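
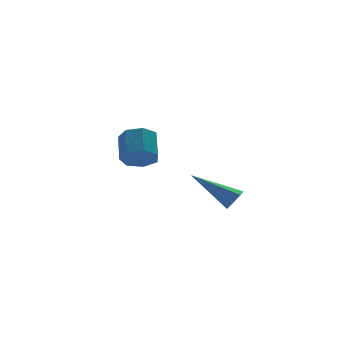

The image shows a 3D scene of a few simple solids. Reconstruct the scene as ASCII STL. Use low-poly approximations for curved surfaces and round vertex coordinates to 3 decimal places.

solid 
facet normal -0.300 -0.734 -0.610
outer loop
vertex -1.806 1.991 -3.352
vertex -2.16 1.616 -2.727
vertex -2.476 2.165 -3.232
endloop
endfacet
facet normal 0.026 0.633 -0.774
outer loop
vertex -1.806 1.991 -3.352
vertex -2.476 2.165 -3.232
vertex -1.386 3.018 -2.498
endloop
endfacet
facet normal 0.026 0.633 -0.774
outer loop
vertex -1.386 3.018 -2.498
vertex -2.476 2.165 -3.232
vertex -2.057 3.192 -2.378
endloop
endfacet
facet normal 0.299 0.734 0.609
outer loop
vertex -1.386 3.018 -2.498
vertex -2.057 3.192 -2.378
vertex -1.74 2.644 -1.873
endloop
endfacet
facet normal -0.300 -0.734 -0.610
outer loop
vertex -2.476 2.165 -3.232
vertex -2.16 1.616 -2.727
vertex -2.908 1.926 -2.732
endloop
endfacet
facet normal -0.730 0.588 -0.349
outer loop
vertex -2.476 2.165 -3.232
vertex -2.908 1.926 -2.732
vertex -2.057 3.192 -2.378
endloop
endfacet
facet normal -0.730 0.588 -0.349
outer loop
vertex -2.057 3.192 -2.378
vertex -2.908 1.926 -2.732
vertex -2.489 2.953 -1.878
endloop
endfacet
facet normal 0.299 0.734 0.609
outer loop
vertex -2.057 3.192 -2.378
vertex -2.489 2.953 -1.878
vertex -1.74 2.644 -1.873
endloop
endfacet
facet normal -0.300 -0.734 -0.609
outer loop
vertex -2.908 1.926 -2.732
vertex -2.16 1.616 -2.727
vertex -2.777 1.454 -2.228
endloop
endfacet
facet normal -0.936 0.101 0.338
outer loop
vertex -2.908 1.926 -2.732
vertex -2.777 1.454 -2.228
vertex -2.489 2.953 -1.878
endloop
endfacet
facet normal -0.935 0.101 0.339
outer loop
vertex -2.489 2.953 -1.878
vertex -2.777 1.454 -2.228
vertex -2.357 2.481 -1.374
endloop
endfacet
facet normal 0.299 0.734 0.609
outer loop
vertex -2.489 2.953 -1.878
vertex -2.357 2.481 -1.374
vertex -1.74 2.644 -1.873
endloop
endfacet
facet normal -0.300 -0.734 -0.609
outer loop
vertex -2.777 1.454 -2.228
vertex -2.16 1.616 -2.727
vertex -2.181 1.104 -2.1
endloop
endfacet
facet normal -0.437 -0.463 0.771
outer loop
vertex -2.777 1.454 -2.228
vertex -2.181 1.104 -2.1
vertex -2.357 2.481 -1.374
endloop
endfacet
facet normal -0.437 -0.463 0.771
outer loop
vertex -2.357 2.481 -1.374
vertex -2.181 1.104 -2.1
vertex -1.761 2.131 -1.246
endloop
endfacet
facet normal 0.300 0.733 0.610
outer loop
vertex -2.357 2.481 -1.374
vertex -1.761 2.131 -1.246
vertex -1.74 2.644 -1.873
endloop
endfacet
facet normal -0.299 -0.734 -0.609
outer loop
vertex -2.181 1.104 -2.1
vertex -2.16 1.616 -2.727
vertex -1.569 1.14 -2.444
endloop
endfacet
facet normal 0.390 -0.678 0.623
outer loop
vertex -2.181 1.104 -2.1
vertex -1.569 1.14 -2.444
vertex -1.761 2.131 -1.246
endloop
endfacet
facet normal 0.390 -0.678 0.623
outer loop
vertex -1.761 2.131 -1.246
vertex -1.569 1.14 -2.444
vertex -1.149 2.167 -1.59
endloop
endfacet
facet normal 0.300 0.733 0.610
outer loop
vertex -1.761 2.131 -1.246
vertex -1.149 2.167 -1.59
vertex -1.74 2.644 -1.873
endloop
endfacet
facet normal -0.299 -0.734 -0.610
outer loop
vertex -1.569 1.14 -2.444
vertex -2.16 1.616 -2.727
vertex -1.402 1.535 -3.001
endloop
endfacet
facet normal 0.924 -0.383 0.006
outer loop
vertex -1.569 1.14 -2.444
vertex -1.402 1.535 -3.001
vertex -1.149 2.167 -1.59
endloop
endfacet
facet normal 0.924 -0.381 0.005
outer loop
vertex -1.149 2.167 -1.59
vertex -1.402 1.535 -3.001
vertex -0.983 2.562 -2.147
endloop
endfacet
facet normal 0.300 0.734 0.610
outer loop
vertex -1.149 2.167 -1.59
vertex -0.983 2.562 -2.147
vertex -1.74 2.644 -1.873
endloop
endfacet
facet normal -0.299 -0.734 -0.610
outer loop
vertex -1.402 1.535 -3.001
vertex -2.16 1.616 -2.727
vertex -1.806 1.991 -3.352
endloop
endfacet
facet normal 0.762 0.201 -0.616
outer loop
vertex -1.402 1.535 -3.001
vertex -1.806 1.991 -3.352
vertex -0.983 2.562 -2.147
endloop
endfacet
facet normal 0.762 0.200 -0.615
outer loop
vertex -0.983 2.562 -2.147
vertex -1.806 1.991 -3.352
vertex -1.386 3.018 -2.498
endloop
endfacet
facet normal 0.300 0.734 0.609
outer loop
vertex -0.983 2.562 -2.147
vertex -1.386 3.018 -2.498
vertex -1.74 2.644 -1.873
endloop
endfacet
facet normal 0.597 -0.597 -0.536
outer loop
vertex 0.163 -2.642 -3.623
vertex -0.263 -2.996 -3.703
vertex -0.108 -2.559 -4.017
endloop
endfacet
facet normal 0.420 0.902 -0.099
outer loop
vertex 0.163 -2.642 -3.623
vertex -0.108 -2.559 -4.017
vertex -1.517 -1.744 -2.577
endloop
endfacet
facet normal 0.597 -0.597 -0.536
outer loop
vertex -0.108 -2.559 -4.017
vertex -0.263 -2.996 -3.703
vertex -0.496 -2.805 -4.175
endloop
endfacet
facet normal -0.215 0.745 -0.632
outer loop
vertex -0.108 -2.559 -4.017
vertex -0.496 -2.805 -4.175
vertex -1.517 -1.744 -2.577
endloop
endfacet
facet normal 0.598 -0.596 -0.536
outer loop
vertex -0.496 -2.805 -4.175
vertex -0.263 -2.996 -3.703
vertex -0.708 -3.195 -3.978
endloop
endfacet
facet normal -0.794 0.131 -0.594
outer loop
vertex -0.496 -2.805 -4.175
vertex -0.708 -3.195 -3.978
vertex -1.517 -1.744 -2.577
endloop
endfacet
facet normal 0.598 -0.596 -0.536
outer loop
vertex -0.708 -3.195 -3.978
vertex -0.263 -2.996 -3.703
vertex -0.585 -3.435 -3.574
endloop
endfacet
facet normal -0.879 -0.476 -0.015
outer loop
vertex -0.708 -3.195 -3.978
vertex -0.585 -3.435 -3.574
vertex -1.517 -1.744 -2.577
endloop
endfacet
facet normal 0.597 -0.596 -0.537
outer loop
vertex -0.585 -3.435 -3.574
vertex -0.263 -2.996 -3.703
vertex -0.219 -3.345 -3.267
endloop
endfacet
facet normal -0.409 -0.620 0.669
outer loop
vertex -0.585 -3.435 -3.574
vertex -0.219 -3.345 -3.267
vertex -1.517 -1.744 -2.577
endloop
endfacet
facet normal 0.598 -0.595 -0.537
outer loop
vertex -0.219 -3.345 -3.267
vertex -0.263 -2.996 -3.703
vertex 0.114 -2.991 -3.289
endloop
endfacet
facet normal 0.266 -0.192 0.945
outer loop
vertex -0.219 -3.345 -3.267
vertex 0.114 -2.991 -3.289
vertex -1.517 -1.744 -2.577
endloop
endfacet
facet normal 0.597 -0.597 -0.536
outer loop
vertex 0.114 -2.991 -3.289
vertex -0.263 -2.996 -3.703
vertex 0.163 -2.642 -3.623
endloop
endfacet
facet normal 0.634 0.486 0.601
outer loop
vertex 0.114 -2.991 -3.289
vertex 0.163 -2.642 -3.623
vertex -1.517 -1.744 -2.577
endloop
endfacet

endsolid


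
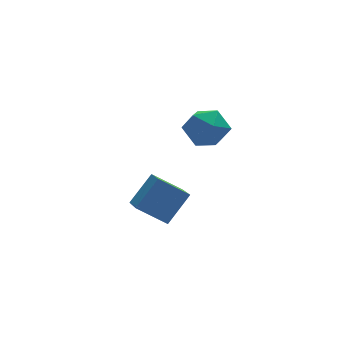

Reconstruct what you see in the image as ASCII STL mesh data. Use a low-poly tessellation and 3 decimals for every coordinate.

solid 
facet normal -0.949 0.006 0.317
outer loop
vertex -2.819 -0.972 2.932
vertex -2.8 -1.884 3.006
vertex -2.559 -1.362 3.718
endloop
endfacet
facet normal -0.614 0.607 0.504
outer loop
vertex -2.819 -0.972 2.932
vertex -2.559 -1.362 3.718
vertex -2.105 -0.636 3.396
endloop
endfacet
facet normal -0.376 0.922 -0.090
outer loop
vertex -2.819 -0.972 2.932
vertex -2.105 -0.636 3.396
vertex -2.066 -0.709 2.485
endloop
endfacet
facet normal -0.563 0.515 -0.646
outer loop
vertex -2.819 -0.972 2.932
vertex -2.066 -0.709 2.485
vertex -2.495 -1.48 2.244
endloop
endfacet
facet normal -0.918 -0.051 -0.394
outer loop
vertex -2.819 -0.972 2.932
vertex -2.495 -1.48 2.244
vertex -2.8 -1.884 3.006
endloop
endfacet
facet normal -0.048 0.430 0.902
outer loop
vertex -2.105 -0.636 3.396
vertex -2.559 -1.362 3.718
vertex -1.645 -1.34 3.756
endloop
endfacet
facet normal -0.589 -0.544 0.598
outer loop
vertex -2.559 -1.362 3.718
vertex -2.8 -1.884 3.006
vertex -2.074 -2.111 3.515
endloop
endfacet
facet normal -0.540 -0.635 -0.553
outer loop
vertex -2.8 -1.884 3.006
vertex -2.495 -1.48 2.244
vertex -2.035 -2.184 2.604
endloop
endfacet
facet normal 0.033 0.281 -0.959
outer loop
vertex -2.495 -1.48 2.244
vertex -2.066 -0.709 2.485
vertex -1.581 -1.458 2.282
endloop
endfacet
facet normal 0.337 0.940 -0.061
outer loop
vertex -2.066 -0.709 2.485
vertex -2.105 -0.636 3.396
vertex -1.34 -0.936 2.994
endloop
endfacet
facet normal 0.563 -0.515 0.646
outer loop
vertex -1.321 -1.848 3.068
vertex -1.645 -1.34 3.756
vertex -2.074 -2.111 3.515
endloop
endfacet
facet normal 0.376 -0.922 0.090
outer loop
vertex -1.321 -1.848 3.068
vertex -2.074 -2.111 3.515
vertex -2.035 -2.184 2.604
endloop
endfacet
facet normal 0.614 -0.607 -0.504
outer loop
vertex -1.321 -1.848 3.068
vertex -2.035 -2.184 2.604
vertex -1.581 -1.458 2.282
endloop
endfacet
facet normal 0.949 -0.006 -0.317
outer loop
vertex -1.321 -1.848 3.068
vertex -1.581 -1.458 2.282
vertex -1.34 -0.936 2.994
endloop
endfacet
facet normal 0.918 0.051 0.394
outer loop
vertex -1.321 -1.848 3.068
vertex -1.34 -0.936 2.994
vertex -1.645 -1.34 3.756
endloop
endfacet
facet normal -0.033 -0.281 0.959
outer loop
vertex -2.074 -2.111 3.515
vertex -1.645 -1.34 3.756
vertex -2.559 -1.362 3.718
endloop
endfacet
facet normal -0.337 -0.940 0.061
outer loop
vertex -2.035 -2.184 2.604
vertex -2.074 -2.111 3.515
vertex -2.8 -1.884 3.006
endloop
endfacet
facet normal 0.048 -0.430 -0.902
outer loop
vertex -1.581 -1.458 2.282
vertex -2.035 -2.184 2.604
vertex -2.495 -1.48 2.244
endloop
endfacet
facet normal 0.589 0.544 -0.598
outer loop
vertex -1.34 -0.936 2.994
vertex -1.581 -1.458 2.282
vertex -2.066 -0.709 2.485
endloop
endfacet
facet normal 0.540 0.635 0.553
outer loop
vertex -1.645 -1.34 3.756
vertex -1.34 -0.936 2.994
vertex -2.105 -0.636 3.396
endloop
endfacet
facet normal -0.653 -0.252 -0.714
outer loop
vertex -4.608 -1.244 -0.652
vertex -4.359 0.19 -1.385
vertex -3.621 -1.78 -1.365
endloop
endfacet
facet normal -0.153 -0.880 0.450
outer loop
vertex -2.661 -1.41 -0.315
vertex -4.608 -1.244 -0.652
vertex -3.621 -1.78 -1.365
endloop
endfacet
facet normal -0.653 -0.252 -0.714
outer loop
vertex -3.621 -1.78 -1.365
vertex -4.359 0.19 -1.385
vertex -3.372 -0.346 -2.098
endloop
endfacet
facet normal 0.742 -0.403 -0.536
outer loop
vertex -3.372 -0.346 -2.098
vertex -2.661 -1.41 -0.315
vertex -3.621 -1.78 -1.365
endloop
endfacet
facet normal -0.742 0.403 0.536
outer loop
vertex -4.608 -1.244 -0.652
vertex -3.399 0.56 -0.335
vertex -4.359 0.19 -1.385
endloop
endfacet
facet normal -0.153 -0.880 0.450
outer loop
vertex -3.648 -0.874 0.398
vertex -4.608 -1.244 -0.652
vertex -2.661 -1.41 -0.315
endloop
endfacet
facet normal -0.742 0.403 0.536
outer loop
vertex -3.648 -0.874 0.398
vertex -3.399 0.56 -0.335
vertex -4.608 -1.244 -0.652
endloop
endfacet
facet normal 0.153 0.880 -0.450
outer loop
vertex -4.359 0.19 -1.385
vertex -3.399 0.56 -0.335
vertex -3.372 -0.346 -2.098
endloop
endfacet
facet normal 0.742 -0.403 -0.536
outer loop
vertex -2.412 0.024 -1.048
vertex -2.661 -1.41 -0.315
vertex -3.372 -0.346 -2.098
endloop
endfacet
facet normal 0.153 0.880 -0.450
outer loop
vertex -3.372 -0.346 -2.098
vertex -3.399 0.56 -0.335
vertex -2.412 0.024 -1.048
endloop
endfacet
facet normal 0.653 0.252 0.714
outer loop
vertex -2.412 0.024 -1.048
vertex -3.648 -0.874 0.398
vertex -2.661 -1.41 -0.315
endloop
endfacet
facet normal 0.653 0.252 0.714
outer loop
vertex -3.399 0.56 -0.335
vertex -3.648 -0.874 0.398
vertex -2.412 0.024 -1.048
endloop
endfacet

endsolid


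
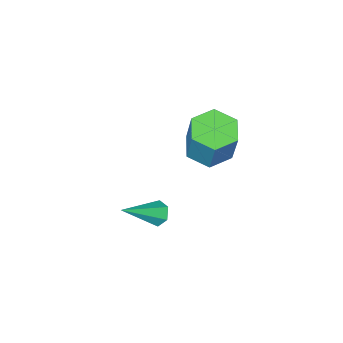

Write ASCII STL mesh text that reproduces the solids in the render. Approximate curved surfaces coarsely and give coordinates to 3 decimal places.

solid 
facet normal -0.827 0.163 -0.539
outer loop
vertex 0.962 -1.127 -2.204
vertex 0.718 -0.877 -1.754
vertex 1.02 -0.565 -2.123
endloop
endfacet
facet normal 0.747 0.019 -0.665
outer loop
vertex 0.962 -1.127 -2.204
vertex 1.02 -0.565 -2.123
vertex 2.262 -1.183 -0.746
endloop
endfacet
facet normal -0.827 0.163 -0.539
outer loop
vertex 1.02 -0.565 -2.123
vertex 0.718 -0.877 -1.754
vertex 0.776 -0.316 -1.673
endloop
endfacet
facet normal 0.564 0.813 -0.144
outer loop
vertex 1.02 -0.565 -2.123
vertex 0.776 -0.316 -1.673
vertex 2.262 -1.183 -0.746
endloop
endfacet
facet normal -0.826 0.163 -0.540
outer loop
vertex 0.776 -0.316 -1.673
vertex 0.718 -0.877 -1.754
vertex 0.473 -0.627 -1.304
endloop
endfacet
facet normal 0.029 0.753 0.658
outer loop
vertex 0.776 -0.316 -1.673
vertex 0.473 -0.627 -1.304
vertex 2.262 -1.183 -0.746
endloop
endfacet
facet normal -0.826 0.163 -0.540
outer loop
vertex 0.473 -0.627 -1.304
vertex 0.718 -0.877 -1.754
vertex 0.415 -1.189 -1.385
endloop
endfacet
facet normal -0.325 -0.102 0.940
outer loop
vertex 0.473 -0.627 -1.304
vertex 0.415 -1.189 -1.385
vertex 2.262 -1.183 -0.746
endloop
endfacet
facet normal -0.826 0.165 -0.539
outer loop
vertex 0.415 -1.189 -1.385
vertex 0.718 -0.877 -1.754
vertex 0.659 -1.438 -1.835
endloop
endfacet
facet normal -0.142 -0.897 0.419
outer loop
vertex 0.415 -1.189 -1.385
vertex 0.659 -1.438 -1.835
vertex 2.262 -1.183 -0.746
endloop
endfacet
facet normal -0.826 0.165 -0.539
outer loop
vertex 0.659 -1.438 -1.835
vertex 0.718 -0.877 -1.754
vertex 0.962 -1.127 -2.204
endloop
endfacet
facet normal 0.393 -0.836 -0.382
outer loop
vertex 0.659 -1.438 -1.835
vertex 0.962 -1.127 -2.204
vertex 2.262 -1.183 -0.746
endloop
endfacet
facet normal -0.154 -0.334 -0.930
outer loop
vertex -2.087 -2.581 -1.312
vertex -3.087 -2.409 -1.208
vertex -2.479 -1.675 -1.572
endloop
endfacet
facet normal 0.910 0.318 -0.265
outer loop
vertex -2.087 -2.581 -1.312
vertex -2.479 -1.675 -1.572
vertex -1.793 -1.943 0.464
endloop
endfacet
facet normal 0.910 0.318 -0.265
outer loop
vertex -1.793 -1.943 0.464
vertex -2.479 -1.675 -1.572
vertex -2.185 -1.038 0.204
endloop
endfacet
facet normal 0.154 0.334 0.930
outer loop
vertex -1.793 -1.943 0.464
vertex -2.185 -1.038 0.204
vertex -2.793 -1.771 0.568
endloop
endfacet
facet normal -0.154 -0.334 -0.930
outer loop
vertex -2.479 -1.675 -1.572
vertex -3.087 -2.409 -1.208
vertex -3.479 -1.504 -1.468
endloop
endfacet
facet normal 0.122 0.928 -0.353
outer loop
vertex -2.479 -1.675 -1.572
vertex -3.479 -1.504 -1.468
vertex -2.185 -1.038 0.204
endloop
endfacet
facet normal 0.123 0.927 -0.353
outer loop
vertex -2.185 -1.038 0.204
vertex -3.479 -1.504 -1.468
vertex -3.185 -0.866 0.308
endloop
endfacet
facet normal 0.154 0.334 0.930
outer loop
vertex -2.185 -1.038 0.204
vertex -3.185 -0.866 0.308
vertex -2.793 -1.771 0.568
endloop
endfacet
facet normal -0.154 -0.334 -0.930
outer loop
vertex -3.479 -1.504 -1.468
vertex -3.087 -2.409 -1.208
vertex -4.087 -2.237 -1.104
endloop
endfacet
facet normal -0.788 0.610 -0.089
outer loop
vertex -3.479 -1.504 -1.468
vertex -4.087 -2.237 -1.104
vertex -3.185 -0.866 0.308
endloop
endfacet
facet normal -0.788 0.610 -0.089
outer loop
vertex -3.185 -0.866 0.308
vertex -4.087 -2.237 -1.104
vertex -3.793 -1.599 0.672
endloop
endfacet
facet normal 0.154 0.334 0.930
outer loop
vertex -3.185 -0.866 0.308
vertex -3.793 -1.599 0.672
vertex -2.793 -1.771 0.568
endloop
endfacet
facet normal -0.154 -0.334 -0.930
outer loop
vertex -4.087 -2.237 -1.104
vertex -3.087 -2.409 -1.208
vertex -3.695 -3.142 -0.844
endloop
endfacet
facet normal -0.910 -0.318 0.265
outer loop
vertex -4.087 -2.237 -1.104
vertex -3.695 -3.142 -0.844
vertex -3.793 -1.599 0.672
endloop
endfacet
facet normal -0.910 -0.318 0.265
outer loop
vertex -3.793 -1.599 0.672
vertex -3.695 -3.142 -0.844
vertex -3.401 -2.505 0.932
endloop
endfacet
facet normal 0.154 0.334 0.930
outer loop
vertex -3.793 -1.599 0.672
vertex -3.401 -2.505 0.932
vertex -2.793 -1.771 0.568
endloop
endfacet
facet normal -0.154 -0.334 -0.930
outer loop
vertex -3.695 -3.142 -0.844
vertex -3.087 -2.409 -1.208
vertex -2.695 -3.314 -0.948
endloop
endfacet
facet normal -0.123 -0.928 0.353
outer loop
vertex -3.695 -3.142 -0.844
vertex -2.695 -3.314 -0.948
vertex -3.401 -2.505 0.932
endloop
endfacet
facet normal -0.122 -0.928 0.353
outer loop
vertex -3.401 -2.505 0.932
vertex -2.695 -3.314 -0.948
vertex -2.401 -2.676 0.828
endloop
endfacet
facet normal 0.154 0.334 0.930
outer loop
vertex -3.401 -2.505 0.932
vertex -2.401 -2.676 0.828
vertex -2.793 -1.771 0.568
endloop
endfacet
facet normal -0.154 -0.334 -0.930
outer loop
vertex -2.695 -3.314 -0.948
vertex -3.087 -2.409 -1.208
vertex -2.087 -2.581 -1.312
endloop
endfacet
facet normal 0.788 -0.610 0.089
outer loop
vertex -2.695 -3.314 -0.948
vertex -2.087 -2.581 -1.312
vertex -2.401 -2.676 0.828
endloop
endfacet
facet normal 0.788 -0.610 0.089
outer loop
vertex -2.401 -2.676 0.828
vertex -2.087 -2.581 -1.312
vertex -1.793 -1.943 0.464
endloop
endfacet
facet normal 0.154 0.334 0.930
outer loop
vertex -2.401 -2.676 0.828
vertex -1.793 -1.943 0.464
vertex -2.793 -1.771 0.568
endloop
endfacet

endsolid


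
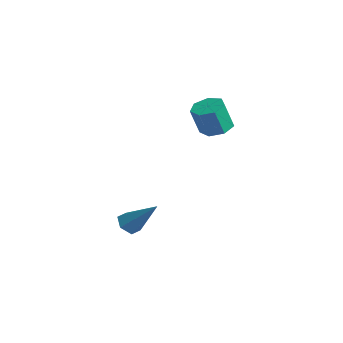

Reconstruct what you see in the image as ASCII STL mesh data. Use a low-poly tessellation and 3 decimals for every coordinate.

solid 
facet normal -0.569 -0.366 -0.736
outer loop
vertex 0.417 -0.239 -3.967
vertex -0.125 -0.057 -3.639
vertex 0.158 0.36 -4.065
endloop
endfacet
facet normal 0.849 0.295 -0.438
outer loop
vertex 0.417 -0.239 -3.967
vertex 0.158 0.36 -4.065
vertex 1.045 0.697 -2.121
endloop
endfacet
facet normal -0.569 -0.366 -0.736
outer loop
vertex 0.158 0.36 -4.065
vertex -0.125 -0.057 -3.639
vertex -0.385 0.542 -3.736
endloop
endfacet
facet normal 0.172 0.954 -0.244
outer loop
vertex 0.158 0.36 -4.065
vertex -0.385 0.542 -3.736
vertex 1.045 0.697 -2.121
endloop
endfacet
facet normal -0.568 -0.366 -0.737
outer loop
vertex -0.385 0.542 -3.736
vertex -0.125 -0.057 -3.639
vertex -0.668 0.124 -3.31
endloop
endfacet
facet normal -0.525 0.755 0.392
outer loop
vertex -0.385 0.542 -3.736
vertex -0.668 0.124 -3.31
vertex 1.045 0.697 -2.121
endloop
endfacet
facet normal -0.568 -0.366 -0.737
outer loop
vertex -0.668 0.124 -3.31
vertex -0.125 -0.057 -3.639
vertex -0.409 -0.474 -3.213
endloop
endfacet
facet normal -0.544 -0.101 0.833
outer loop
vertex -0.668 0.124 -3.31
vertex -0.409 -0.474 -3.213
vertex 1.045 0.697 -2.121
endloop
endfacet
facet normal -0.568 -0.366 -0.737
outer loop
vertex -0.409 -0.474 -3.213
vertex -0.125 -0.057 -3.639
vertex 0.134 -0.656 -3.541
endloop
endfacet
facet normal 0.131 -0.758 0.638
outer loop
vertex -0.409 -0.474 -3.213
vertex 0.134 -0.656 -3.541
vertex 1.045 0.697 -2.121
endloop
endfacet
facet normal -0.569 -0.366 -0.736
outer loop
vertex 0.134 -0.656 -3.541
vertex -0.125 -0.057 -3.639
vertex 0.417 -0.239 -3.967
endloop
endfacet
facet normal 0.828 -0.560 0.002
outer loop
vertex 0.134 -0.656 -3.541
vertex 0.417 -0.239 -3.967
vertex 1.045 0.697 -2.121
endloop
endfacet
facet normal 0.096 0.288 -0.953
outer loop
vertex 1.28 4.521 1.913
vertex 0.689 4.009 1.699
vertex 0.628 4.784 1.927
endloop
endfacet
facet normal 0.362 0.882 0.303
outer loop
vertex 1.28 4.521 1.913
vertex 0.628 4.784 1.927
vertex 1.141 4.103 3.295
endloop
endfacet
facet normal 0.363 0.881 0.303
outer loop
vertex 1.141 4.103 3.295
vertex 0.628 4.784 1.927
vertex 0.49 4.366 3.309
endloop
endfacet
facet normal -0.096 -0.288 0.953
outer loop
vertex 1.141 4.103 3.295
vertex 0.49 4.366 3.309
vertex 0.551 3.591 3.081
endloop
endfacet
facet normal 0.094 0.288 -0.953
outer loop
vertex 0.628 4.784 1.927
vertex 0.689 4.009 1.699
vertex 0.022 4.463 1.77
endloop
endfacet
facet normal -0.499 0.842 0.205
outer loop
vertex 0.628 4.784 1.927
vertex 0.022 4.463 1.77
vertex 0.49 4.366 3.309
endloop
endfacet
facet normal -0.498 0.843 0.205
outer loop
vertex 0.49 4.366 3.309
vertex 0.022 4.463 1.77
vertex -0.116 4.046 3.152
endloop
endfacet
facet normal -0.095 -0.288 0.953
outer loop
vertex 0.49 4.366 3.309
vertex -0.116 4.046 3.152
vertex 0.551 3.591 3.081
endloop
endfacet
facet normal 0.095 0.289 -0.953
outer loop
vertex 0.022 4.463 1.77
vertex 0.689 4.009 1.699
vertex -0.081 3.801 1.559
endloop
endfacet
facet normal -0.985 0.168 -0.048
outer loop
vertex 0.022 4.463 1.77
vertex -0.081 3.801 1.559
vertex -0.116 4.046 3.152
endloop
endfacet
facet normal -0.985 0.168 -0.047
outer loop
vertex -0.116 4.046 3.152
vertex -0.081 3.801 1.559
vertex -0.219 3.383 2.941
endloop
endfacet
facet normal -0.095 -0.288 0.953
outer loop
vertex -0.116 4.046 3.152
vertex -0.219 3.383 2.941
vertex 0.551 3.591 3.081
endloop
endfacet
facet normal 0.096 0.288 -0.953
outer loop
vertex -0.081 3.801 1.559
vertex 0.689 4.009 1.699
vertex 0.395 3.295 1.454
endloop
endfacet
facet normal -0.729 -0.631 -0.264
outer loop
vertex -0.081 3.801 1.559
vertex 0.395 3.295 1.454
vertex -0.219 3.383 2.941
endloop
endfacet
facet normal -0.729 -0.631 -0.264
outer loop
vertex -0.219 3.383 2.941
vertex 0.395 3.295 1.454
vertex 0.257 2.877 2.836
endloop
endfacet
facet normal -0.096 -0.288 0.953
outer loop
vertex -0.219 3.383 2.941
vertex 0.257 2.877 2.836
vertex 0.551 3.591 3.081
endloop
endfacet
facet normal 0.095 0.288 -0.953
outer loop
vertex 0.395 3.295 1.454
vertex 0.689 4.009 1.699
vertex 1.093 3.327 1.533
endloop
endfacet
facet normal 0.076 -0.956 -0.282
outer loop
vertex 0.395 3.295 1.454
vertex 1.093 3.327 1.533
vertex 0.257 2.877 2.836
endloop
endfacet
facet normal 0.076 -0.956 -0.282
outer loop
vertex 0.257 2.877 2.836
vertex 1.093 3.327 1.533
vertex 0.955 2.909 2.915
endloop
endfacet
facet normal -0.095 -0.288 0.953
outer loop
vertex 0.257 2.877 2.836
vertex 0.955 2.909 2.915
vertex 0.551 3.591 3.081
endloop
endfacet
facet normal 0.096 0.289 -0.953
outer loop
vertex 1.093 3.327 1.533
vertex 0.689 4.009 1.699
vertex 1.486 3.872 1.738
endloop
endfacet
facet normal 0.823 -0.561 -0.087
outer loop
vertex 1.093 3.327 1.533
vertex 1.486 3.872 1.738
vertex 0.955 2.909 2.915
endloop
endfacet
facet normal 0.823 -0.561 -0.088
outer loop
vertex 0.955 2.909 2.915
vertex 1.486 3.872 1.738
vertex 1.348 3.454 3.119
endloop
endfacet
facet normal -0.095 -0.288 0.953
outer loop
vertex 0.955 2.909 2.915
vertex 1.348 3.454 3.119
vertex 0.551 3.591 3.081
endloop
endfacet
facet normal 0.096 0.287 -0.953
outer loop
vertex 1.486 3.872 1.738
vertex 0.689 4.009 1.699
vertex 1.28 4.521 1.913
endloop
endfacet
facet normal 0.951 0.255 0.172
outer loop
vertex 1.486 3.872 1.738
vertex 1.28 4.521 1.913
vertex 1.348 3.454 3.119
endloop
endfacet
facet normal 0.951 0.256 0.173
outer loop
vertex 1.348 3.454 3.119
vertex 1.28 4.521 1.913
vertex 1.141 4.103 3.295
endloop
endfacet
facet normal -0.095 -0.289 0.953
outer loop
vertex 1.348 3.454 3.119
vertex 1.141 4.103 3.295
vertex 0.551 3.591 3.081
endloop
endfacet

endsolid


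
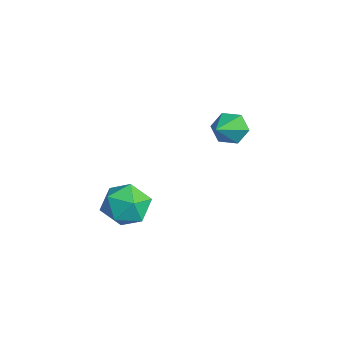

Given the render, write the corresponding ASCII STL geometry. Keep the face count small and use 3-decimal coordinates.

solid 
facet normal -0.311 0.765 0.564
outer loop
vertex 1.067 -0.848 0.254
vertex 1.647 -1.256 1.128
vertex 2.135 -0.534 0.417
endloop
endfacet
facet normal -0.263 0.957 -0.122
outer loop
vertex 1.067 -0.848 0.254
vertex 2.135 -0.534 0.417
vertex 1.769 -0.767 -0.621
endloop
endfacet
facet normal -0.686 0.528 -0.501
outer loop
vertex 1.067 -0.848 0.254
vertex 1.769 -0.767 -0.621
vertex 1.053 -1.632 -0.552
endloop
endfacet
facet normal -0.996 0.069 -0.050
outer loop
vertex 1.067 -0.848 0.254
vertex 1.053 -1.632 -0.552
vertex 0.978 -1.935 0.529
endloop
endfacet
facet normal -0.764 0.216 0.608
outer loop
vertex 1.067 -0.848 0.254
vertex 0.978 -1.935 0.529
vertex 1.647 -1.256 1.128
endloop
endfacet
facet normal 0.410 0.849 -0.335
outer loop
vertex 1.769 -0.767 -0.621
vertex 2.135 -0.534 0.417
vertex 2.782 -1.125 -0.289
endloop
endfacet
facet normal 0.333 0.538 0.775
outer loop
vertex 2.135 -0.534 0.417
vertex 1.647 -1.256 1.128
vertex 2.707 -1.428 0.792
endloop
endfacet
facet normal -0.401 -0.351 0.846
outer loop
vertex 1.647 -1.256 1.128
vertex 0.978 -1.935 0.529
vertex 1.991 -2.293 0.861
endloop
endfacet
facet normal -0.778 -0.589 -0.219
outer loop
vertex 0.978 -1.935 0.529
vertex 1.053 -1.632 -0.552
vertex 1.625 -2.526 -0.177
endloop
endfacet
facet normal -0.276 0.153 -0.949
outer loop
vertex 1.053 -1.632 -0.552
vertex 1.769 -0.767 -0.621
vertex 2.113 -1.804 -0.888
endloop
endfacet
facet normal 0.996 -0.069 0.050
outer loop
vertex 2.693 -2.212 -0.014
vertex 2.782 -1.125 -0.289
vertex 2.707 -1.428 0.792
endloop
endfacet
facet normal 0.686 -0.528 0.501
outer loop
vertex 2.693 -2.212 -0.014
vertex 2.707 -1.428 0.792
vertex 1.991 -2.293 0.861
endloop
endfacet
facet normal 0.263 -0.957 0.122
outer loop
vertex 2.693 -2.212 -0.014
vertex 1.991 -2.293 0.861
vertex 1.625 -2.526 -0.177
endloop
endfacet
facet normal 0.311 -0.765 -0.564
outer loop
vertex 2.693 -2.212 -0.014
vertex 1.625 -2.526 -0.177
vertex 2.113 -1.804 -0.888
endloop
endfacet
facet normal 0.764 -0.216 -0.608
outer loop
vertex 2.693 -2.212 -0.014
vertex 2.113 -1.804 -0.888
vertex 2.782 -1.125 -0.289
endloop
endfacet
facet normal 0.778 0.589 0.219
outer loop
vertex 2.707 -1.428 0.792
vertex 2.782 -1.125 -0.289
vertex 2.135 -0.534 0.417
endloop
endfacet
facet normal 0.276 -0.153 0.949
outer loop
vertex 1.991 -2.293 0.861
vertex 2.707 -1.428 0.792
vertex 1.647 -1.256 1.128
endloop
endfacet
facet normal -0.410 -0.849 0.335
outer loop
vertex 1.625 -2.526 -0.177
vertex 1.991 -2.293 0.861
vertex 0.978 -1.935 0.529
endloop
endfacet
facet normal -0.333 -0.538 -0.775
outer loop
vertex 2.113 -1.804 -0.888
vertex 1.625 -2.526 -0.177
vertex 1.053 -1.632 -0.552
endloop
endfacet
facet normal 0.401 0.351 -0.846
outer loop
vertex 2.782 -1.125 -0.289
vertex 2.113 -1.804 -0.888
vertex 1.769 -0.767 -0.621
endloop
endfacet
facet normal -0.676 0.503 -0.538
outer loop
vertex 0.305 3.628 1.538
vertex -0.264 3.473 2.108
vertex 0.197 4.15 2.162
endloop
endfacet
facet normal 0.897 0.402 -0.181
outer loop
vertex 0.305 3.628 1.538
vertex 0.197 4.15 2.162
vertex 1.224 2.367 3.292
endloop
endfacet
facet normal -0.676 0.503 -0.539
outer loop
vertex 0.197 4.15 2.162
vertex -0.264 3.473 2.108
vertex -0.372 3.995 2.731
endloop
endfacet
facet normal 0.443 0.648 0.620
outer loop
vertex 0.197 4.15 2.162
vertex -0.372 3.995 2.731
vertex 1.224 2.367 3.292
endloop
endfacet
facet normal -0.676 0.503 -0.539
outer loop
vertex -0.372 3.995 2.731
vertex -0.264 3.473 2.108
vertex -0.833 3.318 2.677
endloop
endfacet
facet normal -0.246 0.091 0.965
outer loop
vertex -0.372 3.995 2.731
vertex -0.833 3.318 2.677
vertex 1.224 2.367 3.292
endloop
endfacet
facet normal -0.676 0.503 -0.539
outer loop
vertex -0.833 3.318 2.677
vertex -0.264 3.473 2.108
vertex -0.724 2.797 2.054
endloop
endfacet
facet normal -0.482 -0.712 0.511
outer loop
vertex -0.833 3.318 2.677
vertex -0.724 2.797 2.054
vertex 1.224 2.367 3.292
endloop
endfacet
facet normal -0.676 0.503 -0.538
outer loop
vertex -0.724 2.797 2.054
vertex -0.264 3.473 2.108
vertex -0.155 2.952 1.484
endloop
endfacet
facet normal -0.028 -0.957 -0.288
outer loop
vertex -0.724 2.797 2.054
vertex -0.155 2.952 1.484
vertex 1.224 2.367 3.292
endloop
endfacet
facet normal -0.676 0.503 -0.538
outer loop
vertex -0.155 2.952 1.484
vertex -0.264 3.473 2.108
vertex 0.305 3.628 1.538
endloop
endfacet
facet normal 0.662 -0.400 -0.634
outer loop
vertex -0.155 2.952 1.484
vertex 0.305 3.628 1.538
vertex 1.224 2.367 3.292
endloop
endfacet

endsolid


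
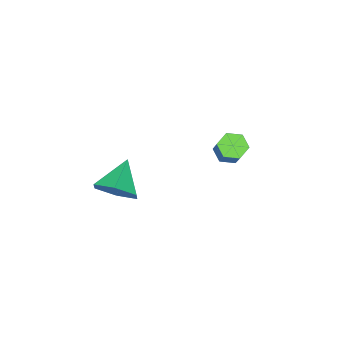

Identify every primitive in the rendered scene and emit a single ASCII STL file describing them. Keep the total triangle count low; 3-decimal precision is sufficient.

solid 
facet normal 0.783 0.283 -0.554
outer loop
vertex 2.938 2.072 2.36
vertex 2.528 1.735 1.608
vertex 2.387 2.61 1.856
endloop
endfacet
facet normal -0.229 0.530 0.816
outer loop
vertex 2.938 2.072 2.36
vertex 2.387 2.61 1.856
vertex 1.392 1.325 2.412
endloop
endfacet
facet normal 0.784 0.283 -0.553
outer loop
vertex 2.387 2.61 1.856
vertex 2.528 1.735 1.608
vertex 1.978 2.273 1.104
endloop
endfacet
facet normal -0.758 0.641 0.125
outer loop
vertex 2.387 2.61 1.856
vertex 1.978 2.273 1.104
vertex 1.392 1.325 2.412
endloop
endfacet
facet normal 0.783 0.282 -0.554
outer loop
vertex 1.978 2.273 1.104
vertex 2.528 1.735 1.608
vertex 2.118 1.398 0.857
endloop
endfacet
facet normal -0.905 -0.025 -0.424
outer loop
vertex 1.978 2.273 1.104
vertex 2.118 1.398 0.857
vertex 1.392 1.325 2.412
endloop
endfacet
facet normal 0.783 0.282 -0.554
outer loop
vertex 2.118 1.398 0.857
vertex 2.528 1.735 1.608
vertex 2.668 0.86 1.361
endloop
endfacet
facet normal -0.525 -0.802 -0.283
outer loop
vertex 2.118 1.398 0.857
vertex 2.668 0.86 1.361
vertex 1.392 1.325 2.412
endloop
endfacet
facet normal 0.784 0.282 -0.554
outer loop
vertex 2.668 0.86 1.361
vertex 2.528 1.735 1.608
vertex 3.078 1.197 2.113
endloop
endfacet
facet normal 0.003 -0.913 0.408
outer loop
vertex 2.668 0.86 1.361
vertex 3.078 1.197 2.113
vertex 1.392 1.325 2.412
endloop
endfacet
facet normal 0.784 0.282 -0.554
outer loop
vertex 3.078 1.197 2.113
vertex 2.528 1.735 1.608
vertex 2.938 2.072 2.36
endloop
endfacet
facet normal 0.151 -0.246 0.957
outer loop
vertex 3.078 1.197 2.113
vertex 2.938 2.072 2.36
vertex 1.392 1.325 2.412
endloop
endfacet
facet normal -0.423 -0.458 -0.782
outer loop
vertex -2.098 2.441 1.169
vertex -2.463 2.911 1.091
vertex -1.931 2.895 0.813
endloop
endfacet
facet normal 0.863 -0.468 -0.192
outer loop
vertex -2.098 2.441 1.169
vertex -1.931 2.895 0.813
vertex -1.472 3.119 2.327
endloop
endfacet
facet normal 0.863 -0.467 -0.193
outer loop
vertex -1.472 3.119 2.327
vertex -1.931 2.895 0.813
vertex -1.306 3.573 1.971
endloop
endfacet
facet normal 0.423 0.458 0.782
outer loop
vertex -1.472 3.119 2.327
vertex -1.306 3.573 1.971
vertex -1.837 3.589 2.249
endloop
endfacet
facet normal -0.423 -0.457 -0.783
outer loop
vertex -1.931 2.895 0.813
vertex -2.463 2.911 1.091
vertex -2.296 3.365 0.736
endloop
endfacet
facet normal 0.672 0.422 -0.609
outer loop
vertex -1.931 2.895 0.813
vertex -2.296 3.365 0.736
vertex -1.306 3.573 1.971
endloop
endfacet
facet normal 0.672 0.421 -0.610
outer loop
vertex -1.306 3.573 1.971
vertex -2.296 3.365 0.736
vertex -1.671 4.043 1.893
endloop
endfacet
facet normal 0.423 0.458 0.782
outer loop
vertex -1.306 3.573 1.971
vertex -1.671 4.043 1.893
vertex -1.837 3.589 2.249
endloop
endfacet
facet normal -0.421 -0.457 -0.783
outer loop
vertex -2.296 3.365 0.736
vertex -2.463 2.911 1.091
vertex -2.828 3.381 1.013
endloop
endfacet
facet normal -0.191 0.888 -0.418
outer loop
vertex -2.296 3.365 0.736
vertex -2.828 3.381 1.013
vertex -1.671 4.043 1.893
endloop
endfacet
facet normal -0.191 0.889 -0.417
outer loop
vertex -1.671 4.043 1.893
vertex -2.828 3.381 1.013
vertex -2.202 4.059 2.171
endloop
endfacet
facet normal 0.423 0.458 0.782
outer loop
vertex -1.671 4.043 1.893
vertex -2.202 4.059 2.171
vertex -1.837 3.589 2.249
endloop
endfacet
facet normal -0.423 -0.458 -0.782
outer loop
vertex -2.828 3.381 1.013
vertex -2.463 2.911 1.091
vertex -2.994 2.927 1.369
endloop
endfacet
facet normal -0.863 0.467 0.193
outer loop
vertex -2.828 3.381 1.013
vertex -2.994 2.927 1.369
vertex -2.202 4.059 2.171
endloop
endfacet
facet normal -0.863 0.468 0.192
outer loop
vertex -2.202 4.059 2.171
vertex -2.994 2.927 1.369
vertex -2.369 3.605 2.527
endloop
endfacet
facet normal 0.423 0.458 0.782
outer loop
vertex -2.202 4.059 2.171
vertex -2.369 3.605 2.527
vertex -1.837 3.589 2.249
endloop
endfacet
facet normal -0.423 -0.458 -0.782
outer loop
vertex -2.994 2.927 1.369
vertex -2.463 2.911 1.091
vertex -2.629 2.457 1.447
endloop
endfacet
facet normal -0.672 -0.421 0.609
outer loop
vertex -2.994 2.927 1.369
vertex -2.629 2.457 1.447
vertex -2.369 3.605 2.527
endloop
endfacet
facet normal -0.671 -0.421 0.610
outer loop
vertex -2.369 3.605 2.527
vertex -2.629 2.457 1.447
vertex -2.004 3.135 2.604
endloop
endfacet
facet normal 0.423 0.457 0.783
outer loop
vertex -2.369 3.605 2.527
vertex -2.004 3.135 2.604
vertex -1.837 3.589 2.249
endloop
endfacet
facet normal -0.423 -0.458 -0.782
outer loop
vertex -2.629 2.457 1.447
vertex -2.463 2.911 1.091
vertex -2.098 2.441 1.169
endloop
endfacet
facet normal 0.192 -0.888 0.417
outer loop
vertex -2.629 2.457 1.447
vertex -2.098 2.441 1.169
vertex -2.004 3.135 2.604
endloop
endfacet
facet normal 0.191 -0.889 0.417
outer loop
vertex -2.004 3.135 2.604
vertex -2.098 2.441 1.169
vertex -1.472 3.119 2.327
endloop
endfacet
facet normal 0.421 0.457 0.783
outer loop
vertex -2.004 3.135 2.604
vertex -1.472 3.119 2.327
vertex -1.837 3.589 2.249
endloop
endfacet

endsolid


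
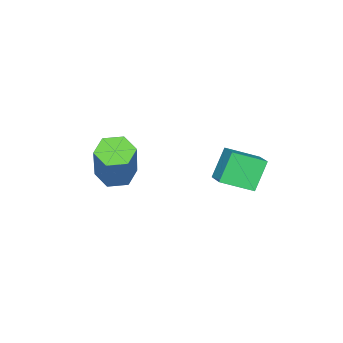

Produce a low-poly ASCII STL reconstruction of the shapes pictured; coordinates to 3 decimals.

solid 
facet normal -0.545 0.732 -0.409
outer loop
vertex -2.548 3.29 1.3
vertex -1.907 3.99 1.698
vertex -1.734 3.226 0.101
endloop
endfacet
facet normal -0.623 -0.680 -0.387
outer loop
vertex -0.933 2.15 0.702
vertex -2.548 3.29 1.3
vertex -1.734 3.226 0.101
endloop
endfacet
facet normal -0.545 0.732 -0.409
outer loop
vertex -1.734 3.226 0.101
vertex -1.907 3.99 1.698
vertex -1.093 3.927 0.5
endloop
endfacet
facet normal 0.562 -0.043 -0.826
outer loop
vertex -1.093 3.927 0.5
vertex -0.933 2.15 0.702
vertex -1.734 3.226 0.101
endloop
endfacet
facet normal -0.561 0.044 0.827
outer loop
vertex -2.548 3.29 1.3
vertex -1.106 2.914 2.299
vertex -1.907 3.99 1.698
endloop
endfacet
facet normal -0.623 -0.679 -0.388
outer loop
vertex -1.747 2.213 1.9
vertex -2.548 3.29 1.3
vertex -0.933 2.15 0.702
endloop
endfacet
facet normal -0.561 0.043 0.826
outer loop
vertex -1.747 2.213 1.9
vertex -1.106 2.914 2.299
vertex -2.548 3.29 1.3
endloop
endfacet
facet normal 0.623 0.680 0.387
outer loop
vertex -1.907 3.99 1.698
vertex -1.106 2.914 2.299
vertex -1.093 3.927 0.5
endloop
endfacet
facet normal 0.561 -0.043 -0.827
outer loop
vertex -0.292 2.85 1.1
vertex -0.933 2.15 0.702
vertex -1.093 3.927 0.5
endloop
endfacet
facet normal 0.623 0.679 0.387
outer loop
vertex -1.093 3.927 0.5
vertex -1.106 2.914 2.299
vertex -0.292 2.85 1.1
endloop
endfacet
facet normal 0.545 -0.732 0.409
outer loop
vertex -0.292 2.85 1.1
vertex -1.747 2.213 1.9
vertex -0.933 2.15 0.702
endloop
endfacet
facet normal 0.545 -0.732 0.409
outer loop
vertex -1.106 2.914 2.299
vertex -1.747 2.213 1.9
vertex -0.292 2.85 1.1
endloop
endfacet
facet normal -0.380 -0.251 -0.890
outer loop
vertex 0.444 -2.254 0.007
vertex -0.067 -1.614 0.045
vertex 0.674 -1.528 -0.296
endloop
endfacet
facet normal 0.881 -0.391 -0.267
outer loop
vertex 0.444 -2.254 0.007
vertex 0.674 -1.528 -0.296
vertex 1.278 -1.706 1.956
endloop
endfacet
facet normal 0.881 -0.390 -0.267
outer loop
vertex 1.278 -1.706 1.956
vertex 0.674 -1.528 -0.296
vertex 1.508 -0.979 1.654
endloop
endfacet
facet normal 0.380 0.250 0.890
outer loop
vertex 1.278 -1.706 1.956
vertex 1.508 -0.979 1.654
vertex 0.767 -1.066 1.995
endloop
endfacet
facet normal -0.381 -0.249 -0.890
outer loop
vertex 0.674 -1.528 -0.296
vertex -0.067 -1.614 0.045
vertex 0.163 -0.887 -0.257
endloop
endfacet
facet normal 0.683 0.572 -0.453
outer loop
vertex 0.674 -1.528 -0.296
vertex 0.163 -0.887 -0.257
vertex 1.508 -0.979 1.654
endloop
endfacet
facet normal 0.683 0.573 -0.453
outer loop
vertex 1.508 -0.979 1.654
vertex 0.163 -0.887 -0.257
vertex 0.996 -0.339 1.692
endloop
endfacet
facet normal 0.380 0.251 0.890
outer loop
vertex 1.508 -0.979 1.654
vertex 0.996 -0.339 1.692
vertex 0.767 -1.066 1.995
endloop
endfacet
facet normal -0.380 -0.250 -0.890
outer loop
vertex 0.163 -0.887 -0.257
vertex -0.067 -1.614 0.045
vertex -0.578 -0.974 0.084
endloop
endfacet
facet normal -0.198 0.962 -0.186
outer loop
vertex 0.163 -0.887 -0.257
vertex -0.578 -0.974 0.084
vertex 0.996 -0.339 1.692
endloop
endfacet
facet normal -0.199 0.962 -0.186
outer loop
vertex 0.996 -0.339 1.692
vertex -0.578 -0.974 0.084
vertex 0.256 -0.426 2.033
endloop
endfacet
facet normal 0.381 0.251 0.890
outer loop
vertex 0.996 -0.339 1.692
vertex 0.256 -0.426 2.033
vertex 0.767 -1.066 1.995
endloop
endfacet
facet normal -0.380 -0.250 -0.890
outer loop
vertex -0.578 -0.974 0.084
vertex -0.067 -1.614 0.045
vertex -0.808 -1.701 0.386
endloop
endfacet
facet normal -0.881 0.390 0.267
outer loop
vertex -0.578 -0.974 0.084
vertex -0.808 -1.701 0.386
vertex 0.256 -0.426 2.033
endloop
endfacet
facet normal -0.881 0.391 0.267
outer loop
vertex 0.256 -0.426 2.033
vertex -0.808 -1.701 0.386
vertex 0.026 -1.152 2.336
endloop
endfacet
facet normal 0.380 0.251 0.890
outer loop
vertex 0.256 -0.426 2.033
vertex 0.026 -1.152 2.336
vertex 0.767 -1.066 1.995
endloop
endfacet
facet normal -0.380 -0.251 -0.890
outer loop
vertex -0.808 -1.701 0.386
vertex -0.067 -1.614 0.045
vertex -0.296 -2.341 0.348
endloop
endfacet
facet normal -0.683 -0.573 0.453
outer loop
vertex -0.808 -1.701 0.386
vertex -0.296 -2.341 0.348
vertex 0.026 -1.152 2.336
endloop
endfacet
facet normal -0.683 -0.572 0.453
outer loop
vertex 0.026 -1.152 2.336
vertex -0.296 -2.341 0.348
vertex 0.537 -1.793 2.297
endloop
endfacet
facet normal 0.381 0.249 0.890
outer loop
vertex 0.026 -1.152 2.336
vertex 0.537 -1.793 2.297
vertex 0.767 -1.066 1.995
endloop
endfacet
facet normal -0.381 -0.251 -0.890
outer loop
vertex -0.296 -2.341 0.348
vertex -0.067 -1.614 0.045
vertex 0.444 -2.254 0.007
endloop
endfacet
facet normal 0.199 -0.962 0.186
outer loop
vertex -0.296 -2.341 0.348
vertex 0.444 -2.254 0.007
vertex 0.537 -1.793 2.297
endloop
endfacet
facet normal 0.198 -0.962 0.186
outer loop
vertex 0.537 -1.793 2.297
vertex 0.444 -2.254 0.007
vertex 1.278 -1.706 1.956
endloop
endfacet
facet normal 0.380 0.250 0.890
outer loop
vertex 0.537 -1.793 2.297
vertex 1.278 -1.706 1.956
vertex 0.767 -1.066 1.995
endloop
endfacet

endsolid


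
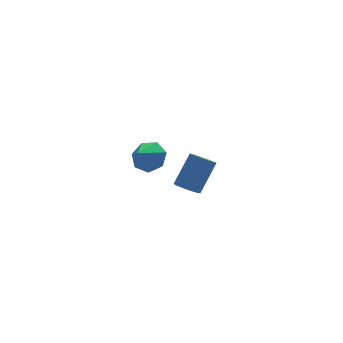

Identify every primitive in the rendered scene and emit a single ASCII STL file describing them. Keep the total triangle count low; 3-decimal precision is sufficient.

solid 
facet normal 0.619 0.445 -0.648
outer loop
vertex -0.605 -2.001 2.807
vertex -1.028 -2.219 2.253
vertex -1.067 -1.601 2.64
endloop
endfacet
facet normal -0.084 0.300 0.950
outer loop
vertex -0.605 -2.001 2.807
vertex -1.067 -1.601 2.64
vertex -1.672 -2.681 2.927
endloop
endfacet
facet normal 0.620 0.444 -0.647
outer loop
vertex -1.067 -1.601 2.64
vertex -1.028 -2.219 2.253
vertex -1.499 -1.666 2.181
endloop
endfacet
facet normal -0.659 0.515 0.548
outer loop
vertex -1.067 -1.601 2.64
vertex -1.499 -1.666 2.181
vertex -1.672 -2.681 2.927
endloop
endfacet
facet normal 0.619 0.443 -0.648
outer loop
vertex -1.499 -1.666 2.181
vertex -1.028 -2.219 2.253
vertex -1.577 -2.148 1.777
endloop
endfacet
facet normal -0.986 0.164 -0.005
outer loop
vertex -1.499 -1.666 2.181
vertex -1.577 -2.148 1.777
vertex -1.672 -2.681 2.927
endloop
endfacet
facet normal 0.619 0.444 -0.648
outer loop
vertex -1.577 -2.148 1.777
vertex -1.028 -2.219 2.253
vertex -1.241 -2.683 1.731
endloop
endfacet
facet normal -0.820 -0.490 -0.295
outer loop
vertex -1.577 -2.148 1.777
vertex -1.241 -2.683 1.731
vertex -1.672 -2.681 2.927
endloop
endfacet
facet normal 0.620 0.443 -0.647
outer loop
vertex -1.241 -2.683 1.731
vertex -1.028 -2.219 2.253
vertex -0.745 -2.869 2.079
endloop
endfacet
facet normal -0.286 -0.953 -0.102
outer loop
vertex -1.241 -2.683 1.731
vertex -0.745 -2.869 2.079
vertex -1.672 -2.681 2.927
endloop
endfacet
facet normal 0.619 0.443 -0.648
outer loop
vertex -0.745 -2.869 2.079
vertex -1.028 -2.219 2.253
vertex -0.462 -2.565 2.557
endloop
endfacet
facet normal 0.216 -0.877 0.430
outer loop
vertex -0.745 -2.869 2.079
vertex -0.462 -2.565 2.557
vertex -1.672 -2.681 2.927
endloop
endfacet
facet normal 0.619 0.444 -0.648
outer loop
vertex -0.462 -2.565 2.557
vertex -1.028 -2.219 2.253
vertex -0.605 -2.001 2.807
endloop
endfacet
facet normal 0.305 -0.320 0.897
outer loop
vertex -0.462 -2.565 2.557
vertex -0.605 -2.001 2.807
vertex -1.672 -2.681 2.927
endloop
endfacet
facet normal -0.556 -0.291 -0.778
outer loop
vertex 2.82 1.705 -3.573
vertex 2.323 1.936 -3.304
vertex 2.712 2.211 -3.685
endloop
endfacet
facet normal 0.806 0.041 -0.591
outer loop
vertex 2.82 1.705 -3.573
vertex 2.712 2.211 -3.685
vertex 3.754 2.193 -2.265
endloop
endfacet
facet normal 0.806 0.041 -0.591
outer loop
vertex 3.754 2.193 -2.265
vertex 2.712 2.211 -3.685
vertex 3.646 2.699 -2.377
endloop
endfacet
facet normal 0.556 0.291 0.778
outer loop
vertex 3.754 2.193 -2.265
vertex 3.646 2.699 -2.377
vertex 3.257 2.424 -1.996
endloop
endfacet
facet normal -0.557 -0.291 -0.778
outer loop
vertex 2.712 2.211 -3.685
vertex 2.323 1.936 -3.304
vertex 2.311 2.51 -3.51
endloop
endfacet
facet normal 0.343 0.773 -0.534
outer loop
vertex 2.712 2.211 -3.685
vertex 2.311 2.51 -3.51
vertex 3.646 2.699 -2.377
endloop
endfacet
facet normal 0.344 0.772 -0.534
outer loop
vertex 3.646 2.699 -2.377
vertex 2.311 2.51 -3.51
vertex 3.246 2.998 -2.202
endloop
endfacet
facet normal 0.557 0.290 0.778
outer loop
vertex 3.646 2.699 -2.377
vertex 3.246 2.998 -2.202
vertex 3.257 2.424 -1.996
endloop
endfacet
facet normal -0.557 -0.291 -0.778
outer loop
vertex 2.311 2.51 -3.51
vertex 2.323 1.936 -3.304
vertex 1.92 2.377 -3.18
endloop
endfacet
facet normal -0.377 0.923 -0.075
outer loop
vertex 2.311 2.51 -3.51
vertex 1.92 2.377 -3.18
vertex 3.246 2.998 -2.202
endloop
endfacet
facet normal -0.377 0.923 -0.075
outer loop
vertex 3.246 2.998 -2.202
vertex 1.92 2.377 -3.18
vertex 2.854 2.865 -1.872
endloop
endfacet
facet normal 0.557 0.290 0.778
outer loop
vertex 3.246 2.998 -2.202
vertex 2.854 2.865 -1.872
vertex 3.257 2.424 -1.996
endloop
endfacet
facet normal -0.556 -0.289 -0.780
outer loop
vertex 1.92 2.377 -3.18
vertex 2.323 1.936 -3.304
vertex 1.831 1.911 -2.944
endloop
endfacet
facet normal -0.814 0.378 0.440
outer loop
vertex 1.92 2.377 -3.18
vertex 1.831 1.911 -2.944
vertex 2.854 2.865 -1.872
endloop
endfacet
facet normal -0.814 0.377 0.441
outer loop
vertex 2.854 2.865 -1.872
vertex 1.831 1.911 -2.944
vertex 2.766 2.399 -1.636
endloop
endfacet
facet normal 0.556 0.289 0.779
outer loop
vertex 2.854 2.865 -1.872
vertex 2.766 2.399 -1.636
vertex 3.257 2.424 -1.996
endloop
endfacet
facet normal -0.555 -0.290 -0.779
outer loop
vertex 1.831 1.911 -2.944
vertex 2.323 1.936 -3.304
vertex 2.113 1.465 -2.979
endloop
endfacet
facet normal -0.637 -0.452 0.624
outer loop
vertex 1.831 1.911 -2.944
vertex 2.113 1.465 -2.979
vertex 2.766 2.399 -1.636
endloop
endfacet
facet normal -0.639 -0.450 0.624
outer loop
vertex 2.766 2.399 -1.636
vertex 2.113 1.465 -2.979
vertex 3.047 1.953 -1.67
endloop
endfacet
facet normal 0.556 0.291 0.779
outer loop
vertex 2.766 2.399 -1.636
vertex 3.047 1.953 -1.67
vertex 3.257 2.424 -1.996
endloop
endfacet
facet normal -0.555 -0.290 -0.780
outer loop
vertex 2.113 1.465 -2.979
vertex 2.323 1.936 -3.304
vertex 2.553 1.373 -3.258
endloop
endfacet
facet normal 0.018 -0.941 0.338
outer loop
vertex 2.113 1.465 -2.979
vertex 2.553 1.373 -3.258
vertex 3.047 1.953 -1.67
endloop
endfacet
facet normal 0.018 -0.941 0.338
outer loop
vertex 3.047 1.953 -1.67
vertex 2.553 1.373 -3.258
vertex 3.487 1.861 -1.95
endloop
endfacet
facet normal 0.556 0.291 0.778
outer loop
vertex 3.047 1.953 -1.67
vertex 3.487 1.861 -1.95
vertex 3.257 2.424 -1.996
endloop
endfacet
facet normal -0.556 -0.291 -0.778
outer loop
vertex 2.553 1.373 -3.258
vertex 2.323 1.936 -3.304
vertex 2.82 1.705 -3.573
endloop
endfacet
facet normal 0.661 -0.723 -0.202
outer loop
vertex 2.553 1.373 -3.258
vertex 2.82 1.705 -3.573
vertex 3.487 1.861 -1.95
endloop
endfacet
facet normal 0.661 -0.723 -0.202
outer loop
vertex 3.487 1.861 -1.95
vertex 2.82 1.705 -3.573
vertex 3.754 2.193 -2.265
endloop
endfacet
facet normal 0.556 0.291 0.778
outer loop
vertex 3.487 1.861 -1.95
vertex 3.754 2.193 -2.265
vertex 3.257 2.424 -1.996
endloop
endfacet

endsolid


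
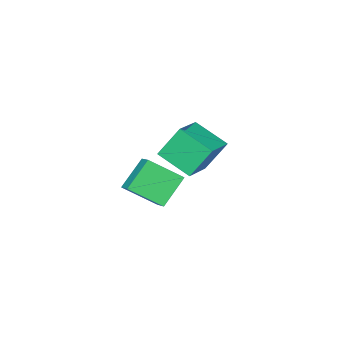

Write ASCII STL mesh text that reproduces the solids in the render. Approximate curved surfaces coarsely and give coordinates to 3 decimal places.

solid 
facet normal -0.392 0.362 0.846
outer loop
vertex -2.056 -0.639 2.451
vertex -0.388 -0.073 2.982
vertex -2.357 1.06 1.585
endloop
endfacet
facet normal -0.907 -0.308 -0.289
outer loop
vertex -1.612 0.373 -0.022
vertex -2.056 -0.639 2.451
vertex -2.357 1.06 1.585
endloop
endfacet
facet normal -0.392 0.362 0.846
outer loop
vertex -2.357 1.06 1.585
vertex -0.388 -0.073 2.982
vertex -0.689 1.626 2.116
endloop
endfacet
facet normal -0.156 0.880 -0.448
outer loop
vertex -0.689 1.626 2.116
vertex -1.612 0.373 -0.022
vertex -2.357 1.06 1.585
endloop
endfacet
facet normal 0.156 -0.880 0.448
outer loop
vertex -2.056 -0.639 2.451
vertex 0.357 -0.76 1.375
vertex -0.388 -0.073 2.982
endloop
endfacet
facet normal -0.907 -0.308 -0.289
outer loop
vertex -1.311 -1.326 0.844
vertex -2.056 -0.639 2.451
vertex -1.612 0.373 -0.022
endloop
endfacet
facet normal 0.156 -0.880 0.448
outer loop
vertex -1.311 -1.326 0.844
vertex 0.357 -0.76 1.375
vertex -2.056 -0.639 2.451
endloop
endfacet
facet normal 0.907 0.308 0.289
outer loop
vertex -0.388 -0.073 2.982
vertex 0.357 -0.76 1.375
vertex -0.689 1.626 2.116
endloop
endfacet
facet normal -0.156 0.880 -0.448
outer loop
vertex 0.056 0.939 0.509
vertex -1.612 0.373 -0.022
vertex -0.689 1.626 2.116
endloop
endfacet
facet normal 0.907 0.308 0.289
outer loop
vertex -0.689 1.626 2.116
vertex 0.357 -0.76 1.375
vertex 0.056 0.939 0.509
endloop
endfacet
facet normal 0.392 -0.362 -0.846
outer loop
vertex 0.056 0.939 0.509
vertex -1.311 -1.326 0.844
vertex -1.612 0.373 -0.022
endloop
endfacet
facet normal 0.392 -0.362 -0.846
outer loop
vertex 0.357 -0.76 1.375
vertex -1.311 -1.326 0.844
vertex 0.056 0.939 0.509
endloop
endfacet
facet normal -0.730 -0.003 0.684
outer loop
vertex -2.921 -4.925 -2.306
vertex -2.398 -4.002 -1.744
vertex -4.027 -3.582 -3.482
endloop
endfacet
facet normal -0.436 -0.769 -0.468
outer loop
vertex -2.582 -3.578 -4.836
vertex -2.921 -4.925 -2.306
vertex -4.027 -3.582 -3.482
endloop
endfacet
facet normal -0.730 -0.003 0.684
outer loop
vertex -4.027 -3.582 -3.482
vertex -2.398 -4.002 -1.744
vertex -3.504 -2.659 -2.92
endloop
endfacet
facet normal -0.527 0.639 -0.560
outer loop
vertex -3.504 -2.659 -2.92
vertex -2.582 -3.578 -4.836
vertex -4.027 -3.582 -3.482
endloop
endfacet
facet normal 0.527 -0.639 0.560
outer loop
vertex -2.921 -4.925 -2.306
vertex -0.953 -3.998 -3.098
vertex -2.398 -4.002 -1.744
endloop
endfacet
facet normal -0.436 -0.769 -0.468
outer loop
vertex -1.476 -4.921 -3.66
vertex -2.921 -4.925 -2.306
vertex -2.582 -3.578 -4.836
endloop
endfacet
facet normal 0.527 -0.639 0.560
outer loop
vertex -1.476 -4.921 -3.66
vertex -0.953 -3.998 -3.098
vertex -2.921 -4.925 -2.306
endloop
endfacet
facet normal 0.436 0.769 0.468
outer loop
vertex -2.398 -4.002 -1.744
vertex -0.953 -3.998 -3.098
vertex -3.504 -2.659 -2.92
endloop
endfacet
facet normal -0.527 0.639 -0.560
outer loop
vertex -2.059 -2.655 -4.274
vertex -2.582 -3.578 -4.836
vertex -3.504 -2.659 -2.92
endloop
endfacet
facet normal 0.436 0.769 0.468
outer loop
vertex -3.504 -2.659 -2.92
vertex -0.953 -3.998 -3.098
vertex -2.059 -2.655 -4.274
endloop
endfacet
facet normal 0.730 0.003 -0.684
outer loop
vertex -2.059 -2.655 -4.274
vertex -1.476 -4.921 -3.66
vertex -2.582 -3.578 -4.836
endloop
endfacet
facet normal 0.730 0.003 -0.684
outer loop
vertex -0.953 -3.998 -3.098
vertex -1.476 -4.921 -3.66
vertex -2.059 -2.655 -4.274
endloop
endfacet

endsolid


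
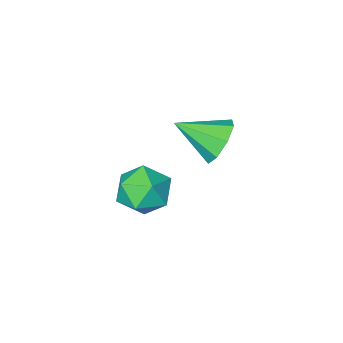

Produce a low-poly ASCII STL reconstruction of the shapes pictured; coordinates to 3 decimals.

solid 
facet normal -0.704 0.546 -0.455
outer loop
vertex -1.713 1.719 -0.771
vertex -2.154 1.484 -0.371
vertex -1.763 1.991 -0.367
endloop
endfacet
facet normal 0.947 0.307 -0.090
outer loop
vertex -1.713 1.719 -0.771
vertex -1.763 1.991 -0.367
vertex -1.346 0.856 0.151
endloop
endfacet
facet normal -0.704 0.546 -0.454
outer loop
vertex -1.763 1.991 -0.367
vertex -2.154 1.484 -0.371
vertex -2.042 1.966 0.035
endloop
endfacet
facet normal 0.700 0.493 0.517
outer loop
vertex -1.763 1.991 -0.367
vertex -2.042 1.966 0.035
vertex -1.346 0.856 0.151
endloop
endfacet
facet normal -0.702 0.547 -0.456
outer loop
vertex -2.042 1.966 0.035
vertex -2.154 1.484 -0.371
vertex -2.387 1.659 0.198
endloop
endfacet
facet normal 0.230 0.242 0.943
outer loop
vertex -2.042 1.966 0.035
vertex -2.387 1.659 0.198
vertex -1.346 0.856 0.151
endloop
endfacet
facet normal -0.702 0.547 -0.456
outer loop
vertex -2.387 1.659 0.198
vertex -2.154 1.484 -0.371
vertex -2.595 1.25 0.028
endloop
endfacet
facet normal -0.185 -0.295 0.937
outer loop
vertex -2.387 1.659 0.198
vertex -2.595 1.25 0.028
vertex -1.346 0.856 0.151
endloop
endfacet
facet normal -0.702 0.547 -0.455
outer loop
vertex -2.595 1.25 0.028
vertex -2.154 1.484 -0.371
vertex -2.545 0.978 -0.376
endloop
endfacet
facet normal -0.304 -0.807 0.506
outer loop
vertex -2.595 1.25 0.028
vertex -2.545 0.978 -0.376
vertex -1.346 0.856 0.151
endloop
endfacet
facet normal -0.703 0.547 -0.455
outer loop
vertex -2.545 0.978 -0.376
vertex -2.154 1.484 -0.371
vertex -2.266 1.002 -0.778
endloop
endfacet
facet normal -0.057 -0.993 -0.099
outer loop
vertex -2.545 0.978 -0.376
vertex -2.266 1.002 -0.778
vertex -1.346 0.856 0.151
endloop
endfacet
facet normal -0.704 0.546 -0.453
outer loop
vertex -2.266 1.002 -0.778
vertex -2.154 1.484 -0.371
vertex -1.922 1.31 -0.941
endloop
endfacet
facet normal 0.414 -0.742 -0.527
outer loop
vertex -2.266 1.002 -0.778
vertex -1.922 1.31 -0.941
vertex -1.346 0.856 0.151
endloop
endfacet
facet normal -0.703 0.548 -0.453
outer loop
vertex -1.922 1.31 -0.941
vertex -2.154 1.484 -0.371
vertex -1.713 1.719 -0.771
endloop
endfacet
facet normal 0.828 -0.206 -0.522
outer loop
vertex -1.922 1.31 -0.941
vertex -1.713 1.719 -0.771
vertex -1.346 0.856 0.151
endloop
endfacet
facet normal -0.476 0.784 0.400
outer loop
vertex -1.351 0.515 -3.057
vertex -1.735 0.055 -2.612
vertex -1.082 0.335 -2.384
endloop
endfacet
facet normal 0.179 0.966 0.187
outer loop
vertex -1.351 0.515 -3.057
vertex -1.082 0.335 -2.384
vertex -0.624 0.364 -2.973
endloop
endfacet
facet normal 0.231 0.828 -0.511
outer loop
vertex -1.351 0.515 -3.057
vertex -0.624 0.364 -2.973
vertex -0.994 0.101 -3.566
endloop
endfacet
facet normal -0.393 0.559 -0.730
outer loop
vertex -1.351 0.515 -3.057
vertex -0.994 0.101 -3.566
vertex -1.681 -0.09 -3.343
endloop
endfacet
facet normal -0.830 0.532 -0.167
outer loop
vertex -1.351 0.515 -3.057
vertex -1.681 -0.09 -3.343
vertex -1.735 0.055 -2.612
endloop
endfacet
facet normal 0.646 0.550 0.529
outer loop
vertex -0.624 0.364 -2.973
vertex -1.082 0.335 -2.384
vertex -0.559 -0.19 -2.477
endloop
endfacet
facet normal -0.414 0.254 0.874
outer loop
vertex -1.082 0.335 -2.384
vertex -1.735 0.055 -2.612
vertex -1.246 -0.381 -2.254
endloop
endfacet
facet normal -0.987 -0.154 -0.042
outer loop
vertex -1.735 0.055 -2.612
vertex -1.681 -0.09 -3.343
vertex -1.616 -0.644 -2.847
endloop
endfacet
facet normal -0.279 -0.109 -0.954
outer loop
vertex -1.681 -0.09 -3.343
vertex -0.994 0.101 -3.566
vertex -1.158 -0.615 -3.436
endloop
endfacet
facet normal 0.730 0.326 -0.600
outer loop
vertex -0.994 0.101 -3.566
vertex -0.624 0.364 -2.973
vertex -0.505 -0.335 -3.208
endloop
endfacet
facet normal 0.393 -0.559 0.730
outer loop
vertex -0.889 -0.795 -2.763
vertex -0.559 -0.19 -2.477
vertex -1.246 -0.381 -2.254
endloop
endfacet
facet normal -0.231 -0.828 0.511
outer loop
vertex -0.889 -0.795 -2.763
vertex -1.246 -0.381 -2.254
vertex -1.616 -0.644 -2.847
endloop
endfacet
facet normal -0.179 -0.966 -0.187
outer loop
vertex -0.889 -0.795 -2.763
vertex -1.616 -0.644 -2.847
vertex -1.158 -0.615 -3.436
endloop
endfacet
facet normal 0.476 -0.784 -0.400
outer loop
vertex -0.889 -0.795 -2.763
vertex -1.158 -0.615 -3.436
vertex -0.505 -0.335 -3.208
endloop
endfacet
facet normal 0.830 -0.532 0.167
outer loop
vertex -0.889 -0.795 -2.763
vertex -0.505 -0.335 -3.208
vertex -0.559 -0.19 -2.477
endloop
endfacet
facet normal 0.279 0.109 0.954
outer loop
vertex -1.246 -0.381 -2.254
vertex -0.559 -0.19 -2.477
vertex -1.082 0.335 -2.384
endloop
endfacet
facet normal -0.730 -0.326 0.600
outer loop
vertex -1.616 -0.644 -2.847
vertex -1.246 -0.381 -2.254
vertex -1.735 0.055 -2.612
endloop
endfacet
facet normal -0.646 -0.550 -0.529
outer loop
vertex -1.158 -0.615 -3.436
vertex -1.616 -0.644 -2.847
vertex -1.681 -0.09 -3.343
endloop
endfacet
facet normal 0.414 -0.254 -0.874
outer loop
vertex -0.505 -0.335 -3.208
vertex -1.158 -0.615 -3.436
vertex -0.994 0.101 -3.566
endloop
endfacet
facet normal 0.987 0.154 0.042
outer loop
vertex -0.559 -0.19 -2.477
vertex -0.505 -0.335 -3.208
vertex -0.624 0.364 -2.973
endloop
endfacet

endsolid


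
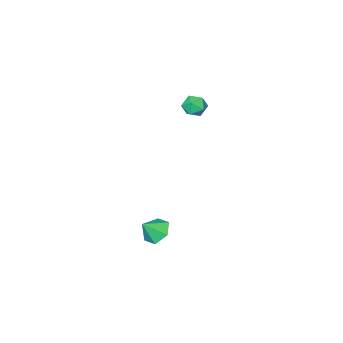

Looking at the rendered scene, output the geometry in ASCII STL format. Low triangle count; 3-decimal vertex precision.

solid 
facet normal -0.662 0.213 -0.718
outer loop
vertex 3.56 1.378 -1.187
vertex 3.012 0.885 -0.828
vertex 3.046 1.679 -0.624
endloop
endfacet
facet normal 0.706 0.640 0.303
outer loop
vertex 3.56 1.378 -1.187
vertex 3.046 1.679 -0.624
vertex 3.728 0.655 -0.052
endloop
endfacet
facet normal -0.663 0.213 -0.718
outer loop
vertex 3.046 1.679 -0.624
vertex 3.012 0.885 -0.828
vertex 2.498 1.186 -0.264
endloop
endfacet
facet normal 0.082 0.527 0.846
outer loop
vertex 3.046 1.679 -0.624
vertex 2.498 1.186 -0.264
vertex 3.728 0.655 -0.052
endloop
endfacet
facet normal -0.663 0.213 -0.718
outer loop
vertex 2.498 1.186 -0.264
vertex 3.012 0.885 -0.828
vertex 2.464 0.392 -0.468
endloop
endfacet
facet normal -0.261 -0.230 0.938
outer loop
vertex 2.498 1.186 -0.264
vertex 2.464 0.392 -0.468
vertex 3.728 0.655 -0.052
endloop
endfacet
facet normal -0.663 0.213 -0.718
outer loop
vertex 2.464 0.392 -0.468
vertex 3.012 0.885 -0.828
vertex 2.978 0.091 -1.032
endloop
endfacet
facet normal 0.022 -0.874 0.486
outer loop
vertex 2.464 0.392 -0.468
vertex 2.978 0.091 -1.032
vertex 3.728 0.655 -0.052
endloop
endfacet
facet normal -0.662 0.213 -0.718
outer loop
vertex 2.978 0.091 -1.032
vertex 3.012 0.885 -0.828
vertex 3.526 0.584 -1.391
endloop
endfacet
facet normal 0.647 -0.761 -0.057
outer loop
vertex 2.978 0.091 -1.032
vertex 3.526 0.584 -1.391
vertex 3.728 0.655 -0.052
endloop
endfacet
facet normal -0.662 0.213 -0.718
outer loop
vertex 3.526 0.584 -1.391
vertex 3.012 0.885 -0.828
vertex 3.56 1.378 -1.187
endloop
endfacet
facet normal 0.989 -0.004 -0.149
outer loop
vertex 3.526 0.584 -1.391
vertex 3.56 1.378 -1.187
vertex 3.728 0.655 -0.052
endloop
endfacet
facet normal 0.107 0.708 0.698
outer loop
vertex -3.905 -3.127 2.638
vertex -4.253 -3.563 3.134
vertex -3.511 -3.601 3.059
endloop
endfacet
facet normal 0.641 0.733 0.225
outer loop
vertex -3.905 -3.127 2.638
vertex -3.511 -3.601 3.059
vertex -3.348 -3.521 2.335
endloop
endfacet
facet normal 0.359 0.832 -0.423
outer loop
vertex -3.905 -3.127 2.638
vertex -3.348 -3.521 2.335
vertex -3.989 -3.434 1.962
endloop
endfacet
facet normal -0.349 0.869 -0.351
outer loop
vertex -3.905 -3.127 2.638
vertex -3.989 -3.434 1.962
vertex -4.548 -3.459 2.456
endloop
endfacet
facet normal -0.506 0.792 0.342
outer loop
vertex -3.905 -3.127 2.638
vertex -4.548 -3.459 2.456
vertex -4.253 -3.563 3.134
endloop
endfacet
facet normal 0.968 0.098 0.229
outer loop
vertex -3.348 -3.521 2.335
vertex -3.511 -3.601 3.059
vertex -3.352 -4.201 2.644
endloop
endfacet
facet normal 0.103 0.059 0.993
outer loop
vertex -3.511 -3.601 3.059
vertex -4.253 -3.563 3.134
vertex -3.911 -4.226 3.138
endloop
endfacet
facet normal -0.888 0.194 0.416
outer loop
vertex -4.253 -3.563 3.134
vertex -4.548 -3.459 2.456
vertex -4.552 -4.139 2.765
endloop
endfacet
facet normal -0.636 0.318 -0.703
outer loop
vertex -4.548 -3.459 2.456
vertex -3.989 -3.434 1.962
vertex -4.389 -4.059 2.041
endloop
endfacet
facet normal 0.512 0.259 -0.819
outer loop
vertex -3.989 -3.434 1.962
vertex -3.348 -3.521 2.335
vertex -3.647 -4.097 1.966
endloop
endfacet
facet normal 0.349 -0.869 0.351
outer loop
vertex -3.995 -4.533 2.462
vertex -3.352 -4.201 2.644
vertex -3.911 -4.226 3.138
endloop
endfacet
facet normal -0.359 -0.832 0.423
outer loop
vertex -3.995 -4.533 2.462
vertex -3.911 -4.226 3.138
vertex -4.552 -4.139 2.765
endloop
endfacet
facet normal -0.641 -0.733 -0.225
outer loop
vertex -3.995 -4.533 2.462
vertex -4.552 -4.139 2.765
vertex -4.389 -4.059 2.041
endloop
endfacet
facet normal -0.107 -0.708 -0.698
outer loop
vertex -3.995 -4.533 2.462
vertex -4.389 -4.059 2.041
vertex -3.647 -4.097 1.966
endloop
endfacet
facet normal 0.506 -0.792 -0.342
outer loop
vertex -3.995 -4.533 2.462
vertex -3.647 -4.097 1.966
vertex -3.352 -4.201 2.644
endloop
endfacet
facet normal 0.636 -0.318 0.703
outer loop
vertex -3.911 -4.226 3.138
vertex -3.352 -4.201 2.644
vertex -3.511 -3.601 3.059
endloop
endfacet
facet normal -0.512 -0.259 0.819
outer loop
vertex -4.552 -4.139 2.765
vertex -3.911 -4.226 3.138
vertex -4.253 -3.563 3.134
endloop
endfacet
facet normal -0.968 -0.098 -0.229
outer loop
vertex -4.389 -4.059 2.041
vertex -4.552 -4.139 2.765
vertex -4.548 -3.459 2.456
endloop
endfacet
facet normal -0.103 -0.059 -0.993
outer loop
vertex -3.647 -4.097 1.966
vertex -4.389 -4.059 2.041
vertex -3.989 -3.434 1.962
endloop
endfacet
facet normal 0.888 -0.194 -0.416
outer loop
vertex -3.352 -4.201 2.644
vertex -3.647 -4.097 1.966
vertex -3.348 -3.521 2.335
endloop
endfacet

endsolid


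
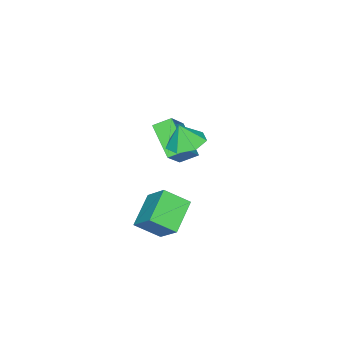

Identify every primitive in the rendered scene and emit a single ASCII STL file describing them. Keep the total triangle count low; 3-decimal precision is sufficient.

solid 
facet normal -0.417 -0.692 0.589
outer loop
vertex -2.939 1.365 1.299
vertex -4.386 1.108 -0.028
vertex -2.382 0.633 0.834
endloop
endfacet
facet normal 0.731 0.130 0.670
outer loop
vertex -1.514 2.072 -0.392
vertex -2.939 1.365 1.299
vertex -2.382 0.633 0.834
endloop
endfacet
facet normal -0.417 -0.692 0.589
outer loop
vertex -2.382 0.633 0.834
vertex -4.386 1.108 -0.028
vertex -3.829 0.376 -0.493
endloop
endfacet
facet normal 0.540 -0.710 -0.451
outer loop
vertex -3.829 0.376 -0.493
vertex -1.514 2.072 -0.392
vertex -2.382 0.633 0.834
endloop
endfacet
facet normal -0.540 0.710 0.451
outer loop
vertex -2.939 1.365 1.299
vertex -3.518 2.547 -1.254
vertex -4.386 1.108 -0.028
endloop
endfacet
facet normal 0.731 0.130 0.670
outer loop
vertex -2.071 2.804 0.073
vertex -2.939 1.365 1.299
vertex -1.514 2.072 -0.392
endloop
endfacet
facet normal -0.540 0.710 0.451
outer loop
vertex -2.071 2.804 0.073
vertex -3.518 2.547 -1.254
vertex -2.939 1.365 1.299
endloop
endfacet
facet normal -0.731 -0.130 -0.670
outer loop
vertex -4.386 1.108 -0.028
vertex -3.518 2.547 -1.254
vertex -3.829 0.376 -0.493
endloop
endfacet
facet normal 0.540 -0.710 -0.451
outer loop
vertex -2.961 1.815 -1.719
vertex -1.514 2.072 -0.392
vertex -3.829 0.376 -0.493
endloop
endfacet
facet normal -0.731 -0.130 -0.670
outer loop
vertex -3.829 0.376 -0.493
vertex -3.518 2.547 -1.254
vertex -2.961 1.815 -1.719
endloop
endfacet
facet normal 0.417 0.692 -0.589
outer loop
vertex -2.961 1.815 -1.719
vertex -2.071 2.804 0.073
vertex -1.514 2.072 -0.392
endloop
endfacet
facet normal 0.417 0.692 -0.589
outer loop
vertex -3.518 2.547 -1.254
vertex -2.071 2.804 0.073
vertex -2.961 1.815 -1.719
endloop
endfacet
facet normal -0.159 0.234 -0.959
outer loop
vertex -0.024 2.944 1.514
vertex -0.717 3.623 1.795
vertex 0.275 3.754 1.662
endloop
endfacet
facet normal 0.838 -0.381 0.391
outer loop
vertex -0.024 2.944 1.514
vertex 0.275 3.754 1.662
vertex -0.523 3.337 2.965
endloop
endfacet
facet normal -0.159 0.234 -0.959
outer loop
vertex 0.275 3.754 1.662
vertex -0.717 3.623 1.795
vertex -0.173 4.466 1.91
endloop
endfacet
facet normal 0.772 0.289 0.566
outer loop
vertex 0.275 3.754 1.662
vertex -0.173 4.466 1.91
vertex -0.523 3.337 2.965
endloop
endfacet
facet normal -0.160 0.234 -0.959
outer loop
vertex -0.173 4.466 1.91
vertex -0.717 3.623 1.795
vertex -1.031 4.542 2.072
endloop
endfacet
facet normal 0.197 0.636 0.746
outer loop
vertex -0.173 4.466 1.91
vertex -1.031 4.542 2.072
vertex -0.523 3.337 2.965
endloop
endfacet
facet normal -0.159 0.235 -0.959
outer loop
vertex -1.031 4.542 2.072
vertex -0.717 3.623 1.795
vertex -1.653 3.927 2.025
endloop
endfacet
facet normal -0.454 0.399 0.797
outer loop
vertex -1.031 4.542 2.072
vertex -1.653 3.927 2.025
vertex -0.523 3.337 2.965
endloop
endfacet
facet normal -0.160 0.234 -0.959
outer loop
vertex -1.653 3.927 2.025
vertex -0.717 3.623 1.795
vertex -1.57 3.082 1.805
endloop
endfacet
facet normal -0.692 -0.245 0.679
outer loop
vertex -1.653 3.927 2.025
vertex -1.57 3.082 1.805
vertex -0.523 3.337 2.965
endloop
endfacet
facet normal -0.160 0.235 -0.959
outer loop
vertex -1.57 3.082 1.805
vertex -0.717 3.623 1.795
vertex -0.846 2.645 1.577
endloop
endfacet
facet normal -0.337 -0.809 0.482
outer loop
vertex -1.57 3.082 1.805
vertex -0.846 2.645 1.577
vertex -0.523 3.337 2.965
endloop
endfacet
facet normal -0.159 0.235 -0.959
outer loop
vertex -0.846 2.645 1.577
vertex -0.717 3.623 1.795
vertex -0.024 2.944 1.514
endloop
endfacet
facet normal 0.344 -0.870 0.354
outer loop
vertex -0.846 2.645 1.577
vertex -0.024 2.944 1.514
vertex -0.523 3.337 2.965
endloop
endfacet
facet normal -0.443 0.701 -0.558
outer loop
vertex -1.266 3.537 -2.821
vertex 0.409 3.84 -3.771
vertex -1.708 2.333 -3.982
endloop
endfacet
facet normal -0.859 -0.155 0.488
outer loop
vertex -1.029 1.26 -3.129
vertex -1.266 3.537 -2.821
vertex -1.708 2.333 -3.982
endloop
endfacet
facet normal -0.444 0.701 -0.558
outer loop
vertex -1.708 2.333 -3.982
vertex 0.409 3.84 -3.771
vertex -0.032 2.636 -4.933
endloop
endfacet
facet normal -0.255 -0.696 -0.672
outer loop
vertex -0.032 2.636 -4.933
vertex -1.029 1.26 -3.129
vertex -1.708 2.333 -3.982
endloop
endfacet
facet normal 0.255 0.695 0.672
outer loop
vertex -1.266 3.537 -2.821
vertex 1.088 2.767 -2.918
vertex 0.409 3.84 -3.771
endloop
endfacet
facet normal -0.859 -0.155 0.487
outer loop
vertex -0.588 2.464 -1.967
vertex -1.266 3.537 -2.821
vertex -1.029 1.26 -3.129
endloop
endfacet
facet normal 0.255 0.696 0.671
outer loop
vertex -0.588 2.464 -1.967
vertex 1.088 2.767 -2.918
vertex -1.266 3.537 -2.821
endloop
endfacet
facet normal 0.859 0.156 -0.488
outer loop
vertex 0.409 3.84 -3.771
vertex 1.088 2.767 -2.918
vertex -0.032 2.636 -4.933
endloop
endfacet
facet normal -0.255 -0.696 -0.672
outer loop
vertex 0.646 1.563 -4.079
vertex -1.029 1.26 -3.129
vertex -0.032 2.636 -4.933
endloop
endfacet
facet normal 0.859 0.155 -0.488
outer loop
vertex -0.032 2.636 -4.933
vertex 1.088 2.767 -2.918
vertex 0.646 1.563 -4.079
endloop
endfacet
facet normal 0.443 -0.701 0.558
outer loop
vertex 0.646 1.563 -4.079
vertex -0.588 2.464 -1.967
vertex -1.029 1.26 -3.129
endloop
endfacet
facet normal 0.444 -0.701 0.558
outer loop
vertex 1.088 2.767 -2.918
vertex -0.588 2.464 -1.967
vertex 0.646 1.563 -4.079
endloop
endfacet

endsolid


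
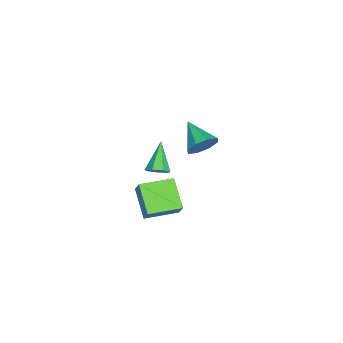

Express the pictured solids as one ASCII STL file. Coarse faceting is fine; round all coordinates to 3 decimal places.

solid 
facet normal 0.758 0.020 -0.651
outer loop
vertex 1.689 -3.323 2.506
vertex 1.379 -3.644 2.135
vertex 1.403 -3.066 2.181
endloop
endfacet
facet normal 0.065 0.810 0.583
outer loop
vertex 1.689 -3.323 2.506
vertex 1.403 -3.066 2.181
vertex 0.181 -3.676 3.165
endloop
endfacet
facet normal 0.758 0.020 -0.652
outer loop
vertex 1.403 -3.066 2.181
vertex 1.379 -3.644 2.135
vertex 1.099 -3.244 1.822
endloop
endfacet
facet normal -0.471 0.881 -0.038
outer loop
vertex 1.403 -3.066 2.181
vertex 1.099 -3.244 1.822
vertex 0.181 -3.676 3.165
endloop
endfacet
facet normal 0.759 0.021 -0.651
outer loop
vertex 1.099 -3.244 1.822
vertex 1.379 -3.644 2.135
vertex 1.006 -3.724 1.698
endloop
endfacet
facet normal -0.832 0.284 -0.477
outer loop
vertex 1.099 -3.244 1.822
vertex 1.006 -3.724 1.698
vertex 0.181 -3.676 3.165
endloop
endfacet
facet normal 0.759 0.020 -0.651
outer loop
vertex 1.006 -3.724 1.698
vertex 1.379 -3.644 2.135
vertex 1.194 -4.143 1.904
endloop
endfacet
facet normal -0.745 -0.532 -0.402
outer loop
vertex 1.006 -3.724 1.698
vertex 1.194 -4.143 1.904
vertex 0.181 -3.676 3.165
endloop
endfacet
facet normal 0.759 0.020 -0.651
outer loop
vertex 1.194 -4.143 1.904
vertex 1.379 -3.644 2.135
vertex 1.521 -4.186 2.284
endloop
endfacet
facet normal -0.277 -0.952 0.130
outer loop
vertex 1.194 -4.143 1.904
vertex 1.521 -4.186 2.284
vertex 0.181 -3.676 3.165
endloop
endfacet
facet normal 0.757 0.019 -0.653
outer loop
vertex 1.521 -4.186 2.284
vertex 1.379 -3.644 2.135
vertex 1.742 -3.821 2.551
endloop
endfacet
facet normal 0.221 -0.660 0.718
outer loop
vertex 1.521 -4.186 2.284
vertex 1.742 -3.821 2.551
vertex 0.181 -3.676 3.165
endloop
endfacet
facet normal 0.758 0.022 -0.652
outer loop
vertex 1.742 -3.821 2.551
vertex 1.379 -3.644 2.135
vertex 1.689 -3.323 2.506
endloop
endfacet
facet normal 0.373 0.123 0.920
outer loop
vertex 1.742 -3.821 2.551
vertex 1.689 -3.323 2.506
vertex 0.181 -3.676 3.165
endloop
endfacet
facet normal -0.482 -0.271 -0.833
outer loop
vertex 2.532 -4.434 1.83
vertex 1.814 -3.028 1.788
vertex 3.723 -3.852 0.952
endloop
endfacet
facet normal 0.454 -0.890 0.026
outer loop
vertex 4.186 -3.592 1.752
vertex 2.532 -4.434 1.83
vertex 3.723 -3.852 0.952
endloop
endfacet
facet normal -0.482 -0.271 -0.833
outer loop
vertex 3.723 -3.852 0.952
vertex 1.814 -3.028 1.788
vertex 3.005 -2.446 0.91
endloop
endfacet
facet normal 0.749 0.366 -0.552
outer loop
vertex 3.005 -2.446 0.91
vertex 4.186 -3.592 1.752
vertex 3.723 -3.852 0.952
endloop
endfacet
facet normal -0.749 -0.366 0.552
outer loop
vertex 2.532 -4.434 1.83
vertex 2.277 -2.768 2.588
vertex 1.814 -3.028 1.788
endloop
endfacet
facet normal 0.454 -0.890 0.026
outer loop
vertex 2.995 -4.174 2.63
vertex 2.532 -4.434 1.83
vertex 4.186 -3.592 1.752
endloop
endfacet
facet normal -0.749 -0.366 0.552
outer loop
vertex 2.995 -4.174 2.63
vertex 2.277 -2.768 2.588
vertex 2.532 -4.434 1.83
endloop
endfacet
facet normal -0.454 0.890 -0.026
outer loop
vertex 1.814 -3.028 1.788
vertex 2.277 -2.768 2.588
vertex 3.005 -2.446 0.91
endloop
endfacet
facet normal 0.749 0.366 -0.552
outer loop
vertex 3.468 -2.186 1.71
vertex 4.186 -3.592 1.752
vertex 3.005 -2.446 0.91
endloop
endfacet
facet normal -0.454 0.890 -0.026
outer loop
vertex 3.005 -2.446 0.91
vertex 2.277 -2.768 2.588
vertex 3.468 -2.186 1.71
endloop
endfacet
facet normal 0.482 0.271 0.833
outer loop
vertex 3.468 -2.186 1.71
vertex 2.995 -4.174 2.63
vertex 4.186 -3.592 1.752
endloop
endfacet
facet normal 0.482 0.271 0.833
outer loop
vertex 2.277 -2.768 2.588
vertex 2.995 -4.174 2.63
vertex 3.468 -2.186 1.71
endloop
endfacet
facet normal 0.714 0.552 -0.431
outer loop
vertex -1.578 -2.373 1.566
vertex -2.116 -2.134 0.98
vertex -1.891 -1.844 1.725
endloop
endfacet
facet normal 0.135 -0.211 0.968
outer loop
vertex -1.578 -2.373 1.566
vertex -1.891 -1.844 1.725
vertex -3.244 -3.006 1.66
endloop
endfacet
facet normal 0.714 0.552 -0.431
outer loop
vertex -1.891 -1.844 1.725
vertex -2.116 -2.134 0.98
vertex -2.336 -1.485 1.448
endloop
endfacet
facet normal -0.309 0.310 0.899
outer loop
vertex -1.891 -1.844 1.725
vertex -2.336 -1.485 1.448
vertex -3.244 -3.006 1.66
endloop
endfacet
facet normal 0.715 0.552 -0.429
outer loop
vertex -2.336 -1.485 1.448
vertex -2.116 -2.134 0.98
vertex -2.651 -1.505 0.897
endloop
endfacet
facet normal -0.755 0.509 0.413
outer loop
vertex -2.336 -1.485 1.448
vertex -2.651 -1.505 0.897
vertex -3.244 -3.006 1.66
endloop
endfacet
facet normal 0.715 0.551 -0.430
outer loop
vertex -2.651 -1.505 0.897
vertex -2.116 -2.134 0.98
vertex -2.653 -1.894 0.395
endloop
endfacet
facet normal -0.941 0.268 -0.204
outer loop
vertex -2.651 -1.505 0.897
vertex -2.653 -1.894 0.395
vertex -3.244 -3.006 1.66
endloop
endfacet
facet normal 0.715 0.551 -0.430
outer loop
vertex -2.653 -1.894 0.395
vertex -2.116 -2.134 0.98
vertex -2.34 -2.424 0.236
endloop
endfacet
facet normal -0.759 -0.270 -0.592
outer loop
vertex -2.653 -1.894 0.395
vertex -2.34 -2.424 0.236
vertex -3.244 -3.006 1.66
endloop
endfacet
facet normal 0.714 0.553 -0.430
outer loop
vertex -2.34 -2.424 0.236
vertex -2.116 -2.134 0.98
vertex -1.895 -2.783 0.513
endloop
endfacet
facet normal -0.314 -0.792 -0.523
outer loop
vertex -2.34 -2.424 0.236
vertex -1.895 -2.783 0.513
vertex -3.244 -3.006 1.66
endloop
endfacet
facet normal 0.714 0.552 -0.429
outer loop
vertex -1.895 -2.783 0.513
vertex -2.116 -2.134 0.98
vertex -1.58 -2.762 1.064
endloop
endfacet
facet normal 0.132 -0.991 -0.038
outer loop
vertex -1.895 -2.783 0.513
vertex -1.58 -2.762 1.064
vertex -3.244 -3.006 1.66
endloop
endfacet
facet normal 0.714 0.552 -0.431
outer loop
vertex -1.58 -2.762 1.064
vertex -2.116 -2.134 0.98
vertex -1.578 -2.373 1.566
endloop
endfacet
facet normal 0.318 -0.750 0.580
outer loop
vertex -1.58 -2.762 1.064
vertex -1.578 -2.373 1.566
vertex -3.244 -3.006 1.66
endloop
endfacet

endsolid
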